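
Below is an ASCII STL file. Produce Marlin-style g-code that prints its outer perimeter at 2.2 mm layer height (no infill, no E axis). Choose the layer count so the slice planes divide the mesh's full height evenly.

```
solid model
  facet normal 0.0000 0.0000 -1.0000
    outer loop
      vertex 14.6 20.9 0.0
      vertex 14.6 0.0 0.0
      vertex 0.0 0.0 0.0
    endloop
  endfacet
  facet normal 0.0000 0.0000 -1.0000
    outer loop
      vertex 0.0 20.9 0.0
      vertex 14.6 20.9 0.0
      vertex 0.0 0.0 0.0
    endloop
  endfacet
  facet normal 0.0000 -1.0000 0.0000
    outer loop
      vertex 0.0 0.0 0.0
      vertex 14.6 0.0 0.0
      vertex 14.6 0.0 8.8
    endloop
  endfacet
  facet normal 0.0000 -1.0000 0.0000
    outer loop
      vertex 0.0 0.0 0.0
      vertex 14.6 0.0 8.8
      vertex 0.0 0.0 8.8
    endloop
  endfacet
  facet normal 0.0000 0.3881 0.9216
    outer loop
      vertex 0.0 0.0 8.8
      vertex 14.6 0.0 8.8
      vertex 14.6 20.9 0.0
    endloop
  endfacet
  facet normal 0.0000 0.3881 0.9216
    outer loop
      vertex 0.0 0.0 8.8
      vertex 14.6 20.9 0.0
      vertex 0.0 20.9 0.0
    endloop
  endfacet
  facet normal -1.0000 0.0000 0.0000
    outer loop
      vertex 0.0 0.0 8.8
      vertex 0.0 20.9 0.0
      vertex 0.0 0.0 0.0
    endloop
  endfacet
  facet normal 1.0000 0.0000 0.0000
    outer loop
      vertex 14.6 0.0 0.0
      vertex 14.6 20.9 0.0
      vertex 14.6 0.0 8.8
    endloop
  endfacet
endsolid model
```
; perimeter-only toolpath
G21 ; units = mm
G90 ; absolute positioning
G28 ; home
; layer 1
G0 Z2.2
G0 X0.0 Y0.0
G1 X14.6 Y0.0
G1 X14.6 Y15.7
G1 X0.0 Y15.7
G1 X0.0 Y0.0
; layer 2
G0 Z4.4
G0 X0.0 Y0.0
G1 X14.6 Y0.0
G1 X14.6 Y10.4
G1 X0.0 Y10.4
G1 X0.0 Y0.0
; layer 3
G0 Z6.6
G0 X0.0 Y0.0
G1 X14.6 Y0.0
G1 X14.6 Y5.2
G1 X0.0 Y5.2
G1 X0.0 Y0.0
M2 ; end

The solid is a wedge (ramp): 14.6 × 20.9 mm base, rising to 8.8 mm along the y=0 edge and sloping linearly to z=0 at y=20.9. Slicing at Δz = 2.2 mm — 4 equal slices spanning the solid's height, so layer i sits at z = i·h/4 — gives 3 non-empty perimeters. Each is a 4-segment closed polygon; G0 lifts to the layer z and rapids to the start vertex, then G1 traces the edges. The cross-section shrinks linearly with z (the slice at the apex is degenerate and omitted).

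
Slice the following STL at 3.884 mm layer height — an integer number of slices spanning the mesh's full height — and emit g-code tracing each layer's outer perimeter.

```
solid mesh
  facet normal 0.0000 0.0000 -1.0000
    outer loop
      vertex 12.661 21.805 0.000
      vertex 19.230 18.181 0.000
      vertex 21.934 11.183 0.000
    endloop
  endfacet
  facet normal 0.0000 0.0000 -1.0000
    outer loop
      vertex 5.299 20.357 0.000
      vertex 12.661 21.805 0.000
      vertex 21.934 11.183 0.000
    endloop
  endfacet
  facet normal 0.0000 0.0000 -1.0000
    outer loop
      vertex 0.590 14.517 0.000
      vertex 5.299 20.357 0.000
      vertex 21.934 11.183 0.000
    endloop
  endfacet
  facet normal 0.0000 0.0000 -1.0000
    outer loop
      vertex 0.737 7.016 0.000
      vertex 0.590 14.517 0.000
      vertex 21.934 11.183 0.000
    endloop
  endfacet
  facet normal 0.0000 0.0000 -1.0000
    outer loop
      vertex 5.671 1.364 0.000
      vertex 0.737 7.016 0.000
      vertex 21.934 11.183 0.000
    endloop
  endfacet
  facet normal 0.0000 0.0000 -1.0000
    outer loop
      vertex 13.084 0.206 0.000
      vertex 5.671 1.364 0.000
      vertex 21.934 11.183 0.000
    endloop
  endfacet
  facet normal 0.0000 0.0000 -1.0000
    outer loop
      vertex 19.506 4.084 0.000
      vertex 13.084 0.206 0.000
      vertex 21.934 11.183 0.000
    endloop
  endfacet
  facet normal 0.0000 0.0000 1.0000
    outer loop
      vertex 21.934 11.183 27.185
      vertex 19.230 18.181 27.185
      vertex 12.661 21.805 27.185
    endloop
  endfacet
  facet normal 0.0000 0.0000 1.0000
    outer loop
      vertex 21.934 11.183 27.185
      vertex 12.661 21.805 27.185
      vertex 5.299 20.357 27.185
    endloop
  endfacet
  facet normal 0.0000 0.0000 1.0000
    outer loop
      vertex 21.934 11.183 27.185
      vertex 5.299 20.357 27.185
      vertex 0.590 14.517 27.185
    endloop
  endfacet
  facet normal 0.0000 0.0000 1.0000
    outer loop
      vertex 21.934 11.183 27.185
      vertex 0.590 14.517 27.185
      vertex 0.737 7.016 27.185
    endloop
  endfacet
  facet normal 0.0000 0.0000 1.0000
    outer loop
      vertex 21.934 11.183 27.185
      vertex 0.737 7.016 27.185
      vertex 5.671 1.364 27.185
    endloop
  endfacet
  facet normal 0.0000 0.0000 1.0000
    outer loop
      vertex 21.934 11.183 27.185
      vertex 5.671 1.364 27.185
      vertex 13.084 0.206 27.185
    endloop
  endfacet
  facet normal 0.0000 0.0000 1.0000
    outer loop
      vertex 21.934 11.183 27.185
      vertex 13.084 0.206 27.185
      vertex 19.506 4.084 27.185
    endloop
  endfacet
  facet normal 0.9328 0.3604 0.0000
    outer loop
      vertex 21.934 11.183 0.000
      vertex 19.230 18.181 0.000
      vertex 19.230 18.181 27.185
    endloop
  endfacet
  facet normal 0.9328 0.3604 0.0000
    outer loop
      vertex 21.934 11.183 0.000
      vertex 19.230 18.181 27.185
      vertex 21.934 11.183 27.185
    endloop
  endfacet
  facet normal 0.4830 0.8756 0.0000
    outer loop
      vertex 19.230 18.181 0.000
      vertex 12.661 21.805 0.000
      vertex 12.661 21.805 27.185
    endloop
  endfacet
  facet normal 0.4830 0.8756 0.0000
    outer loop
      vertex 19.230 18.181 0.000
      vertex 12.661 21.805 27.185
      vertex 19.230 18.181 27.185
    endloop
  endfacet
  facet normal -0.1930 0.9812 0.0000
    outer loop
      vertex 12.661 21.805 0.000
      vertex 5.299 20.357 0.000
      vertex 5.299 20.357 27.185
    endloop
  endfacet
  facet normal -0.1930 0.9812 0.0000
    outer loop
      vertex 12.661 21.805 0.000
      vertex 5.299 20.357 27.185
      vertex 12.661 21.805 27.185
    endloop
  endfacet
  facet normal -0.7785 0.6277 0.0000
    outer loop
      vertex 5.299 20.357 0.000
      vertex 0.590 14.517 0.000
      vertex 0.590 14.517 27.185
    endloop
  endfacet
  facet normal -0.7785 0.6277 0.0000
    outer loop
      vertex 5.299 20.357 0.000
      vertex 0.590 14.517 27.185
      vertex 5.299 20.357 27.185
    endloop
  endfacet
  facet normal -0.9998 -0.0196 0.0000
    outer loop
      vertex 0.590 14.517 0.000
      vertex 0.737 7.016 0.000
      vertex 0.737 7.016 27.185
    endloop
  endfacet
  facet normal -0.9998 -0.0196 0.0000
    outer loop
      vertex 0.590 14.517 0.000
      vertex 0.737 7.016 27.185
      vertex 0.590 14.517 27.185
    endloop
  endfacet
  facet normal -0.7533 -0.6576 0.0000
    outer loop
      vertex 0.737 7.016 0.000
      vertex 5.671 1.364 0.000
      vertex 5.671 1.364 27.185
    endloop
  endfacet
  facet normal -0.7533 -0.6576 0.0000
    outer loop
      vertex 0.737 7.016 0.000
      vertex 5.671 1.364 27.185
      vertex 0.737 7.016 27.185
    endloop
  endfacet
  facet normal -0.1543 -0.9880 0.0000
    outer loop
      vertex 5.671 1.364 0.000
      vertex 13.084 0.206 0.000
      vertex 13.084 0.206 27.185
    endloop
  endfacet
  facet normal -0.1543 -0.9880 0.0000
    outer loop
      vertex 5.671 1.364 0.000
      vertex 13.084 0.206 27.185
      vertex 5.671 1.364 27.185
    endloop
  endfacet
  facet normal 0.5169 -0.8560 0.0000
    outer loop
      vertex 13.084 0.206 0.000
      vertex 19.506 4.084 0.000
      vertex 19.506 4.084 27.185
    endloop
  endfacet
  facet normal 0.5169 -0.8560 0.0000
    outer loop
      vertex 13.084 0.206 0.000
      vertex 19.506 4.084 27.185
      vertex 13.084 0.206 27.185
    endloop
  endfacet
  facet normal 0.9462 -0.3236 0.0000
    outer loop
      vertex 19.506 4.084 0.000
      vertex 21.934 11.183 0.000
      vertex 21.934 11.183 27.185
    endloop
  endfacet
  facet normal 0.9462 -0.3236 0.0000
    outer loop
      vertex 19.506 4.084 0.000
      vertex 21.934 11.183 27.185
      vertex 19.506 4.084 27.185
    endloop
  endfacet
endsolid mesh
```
; perimeter-only toolpath
G21 ; units = mm
G90 ; absolute positioning
G28 ; home
; layer 1
G0 Z3.884
G0 X21.934 Y11.183
G1 X19.230 Y18.181
G1 X12.661 Y21.805
G1 X5.299 Y20.357
G1 X0.590 Y14.517
G1 X0.737 Y7.016
G1 X5.671 Y1.364
G1 X13.084 Y0.206
G1 X19.506 Y4.084
G1 X21.934 Y11.183
; layer 2
G0 Z7.767
G0 X21.934 Y11.183
G1 X19.230 Y18.181
G1 X12.661 Y21.805
G1 X5.299 Y20.357
G1 X0.590 Y14.517
G1 X0.737 Y7.016
G1 X5.671 Y1.364
G1 X13.084 Y0.206
G1 X19.506 Y4.084
G1 X21.934 Y11.183
; layer 3
G0 Z11.651
G0 X21.934 Y11.183
G1 X19.230 Y18.181
G1 X12.661 Y21.805
G1 X5.299 Y20.357
G1 X0.590 Y14.517
G1 X0.737 Y7.016
G1 X5.671 Y1.364
G1 X13.084 Y0.206
G1 X19.506 Y4.084
G1 X21.934 Y11.183
; layer 4
G0 Z15.534
G0 X21.934 Y11.183
G1 X19.230 Y18.181
G1 X12.661 Y21.805
G1 X5.299 Y20.357
G1 X0.590 Y14.517
G1 X0.737 Y7.016
G1 X5.671 Y1.364
G1 X13.084 Y0.206
G1 X19.506 Y4.084
G1 X21.934 Y11.183
; layer 5
G0 Z19.418
G0 X21.934 Y11.183
G1 X19.230 Y18.181
G1 X12.661 Y21.805
G1 X5.299 Y20.357
G1 X0.590 Y14.517
G1 X0.737 Y7.016
G1 X5.671 Y1.364
G1 X13.084 Y0.206
G1 X19.506 Y4.084
G1 X21.934 Y11.183
; layer 6
G0 Z23.301
G0 X21.934 Y11.183
G1 X19.230 Y18.181
G1 X12.661 Y21.805
G1 X5.299 Y20.357
G1 X0.590 Y14.517
G1 X0.737 Y7.016
G1 X5.671 Y1.364
G1 X13.084 Y0.206
G1 X19.506 Y4.084
G1 X21.934 Y11.183
; layer 7
G0 Z27.185
G0 X21.934 Y11.183
G1 X19.230 Y18.181
G1 X12.661 Y21.805
G1 X5.299 Y20.357
G1 X0.590 Y14.517
G1 X0.737 Y7.016
G1 X5.671 Y1.364
G1 X13.084 Y0.206
G1 X19.506 Y4.084
G1 X21.934 Y11.183
M2 ; end

The solid is a regular 9-sided prism (a cylinder approximated with 9 flat sides), circumscribed radius ≈ 11 mm, height ≈ 27.2 mm. Slicing at Δz = 3.884 mm — 7 equal slices spanning the solid's height, so layer i sits at z = i·h/7 — gives 7 non-empty perimeters. Each is a 9-segment closed polygon; G0 lifts to the layer z and rapids to the start vertex, then G1 traces the edges.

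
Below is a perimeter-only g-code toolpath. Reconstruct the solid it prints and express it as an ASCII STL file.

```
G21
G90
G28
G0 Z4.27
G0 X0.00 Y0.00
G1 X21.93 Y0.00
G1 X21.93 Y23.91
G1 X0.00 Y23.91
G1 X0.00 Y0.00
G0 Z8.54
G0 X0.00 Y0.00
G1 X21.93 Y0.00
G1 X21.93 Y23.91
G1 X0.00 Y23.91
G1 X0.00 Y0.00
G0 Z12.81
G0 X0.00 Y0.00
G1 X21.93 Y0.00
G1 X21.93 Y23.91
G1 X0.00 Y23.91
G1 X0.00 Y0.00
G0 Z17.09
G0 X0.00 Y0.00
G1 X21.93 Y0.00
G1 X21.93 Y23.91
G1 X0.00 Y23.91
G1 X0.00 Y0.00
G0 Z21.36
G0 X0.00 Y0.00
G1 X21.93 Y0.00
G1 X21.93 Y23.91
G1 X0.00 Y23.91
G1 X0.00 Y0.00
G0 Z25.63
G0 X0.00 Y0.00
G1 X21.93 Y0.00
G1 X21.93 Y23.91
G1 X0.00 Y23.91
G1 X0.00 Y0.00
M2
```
solid part
  facet normal 0.0000 0.0000 -1.0000
    outer loop
      vertex 21.93 23.91 0.00
      vertex 21.93 0.00 0.00
      vertex 0.00 0.00 0.00
    endloop
  endfacet
  facet normal 0.0000 0.0000 -1.0000
    outer loop
      vertex 0.00 23.91 0.00
      vertex 21.93 23.91 0.00
      vertex 0.00 0.00 0.00
    endloop
  endfacet
  facet normal 0.0000 0.0000 1.0000
    outer loop
      vertex 0.00 0.00 25.63
      vertex 21.93 0.00 25.63
      vertex 21.93 23.91 25.63
    endloop
  endfacet
  facet normal 0.0000 0.0000 1.0000
    outer loop
      vertex 0.00 0.00 25.63
      vertex 21.93 23.91 25.63
      vertex 0.00 23.91 25.63
    endloop
  endfacet
  facet normal 0.0000 -1.0000 0.0000
    outer loop
      vertex 0.00 0.00 0.00
      vertex 21.93 0.00 0.00
      vertex 21.93 0.00 25.63
    endloop
  endfacet
  facet normal 0.0000 -1.0000 0.0000
    outer loop
      vertex 0.00 0.00 0.00
      vertex 21.93 0.00 25.63
      vertex 0.00 0.00 25.63
    endloop
  endfacet
  facet normal 0.0000 1.0000 0.0000
    outer loop
      vertex 21.93 23.91 25.63
      vertex 21.93 23.91 0.00
      vertex 0.00 23.91 0.00
    endloop
  endfacet
  facet normal 0.0000 1.0000 0.0000
    outer loop
      vertex 0.00 23.91 25.63
      vertex 21.93 23.91 25.63
      vertex 0.00 23.91 0.00
    endloop
  endfacet
  facet normal -1.0000 0.0000 0.0000
    outer loop
      vertex 0.00 23.91 25.63
      vertex 0.00 23.91 0.00
      vertex 0.00 0.00 0.00
    endloop
  endfacet
  facet normal -1.0000 0.0000 0.0000
    outer loop
      vertex 0.00 0.00 25.63
      vertex 0.00 23.91 25.63
      vertex 0.00 0.00 0.00
    endloop
  endfacet
  facet normal 1.0000 0.0000 0.0000
    outer loop
      vertex 21.93 0.00 0.00
      vertex 21.93 23.91 0.00
      vertex 21.93 23.91 25.63
    endloop
  endfacet
  facet normal 1.0000 0.0000 0.0000
    outer loop
      vertex 21.93 0.00 0.00
      vertex 21.93 23.91 25.63
      vertex 21.93 0.00 25.63
    endloop
  endfacet
endsolid part

The G0 Z moves step by Δz≈4.27 mm. Every layer's G1 loop is the same polygon, so the solid is a straight extrusion of it from z=0 to z≈25.6. Closing with flat bottom and top caps and triangulating gives 12 facets — a rectangular box, roughly 21.9 × 23.9 mm footprint and 25.6 mm tall.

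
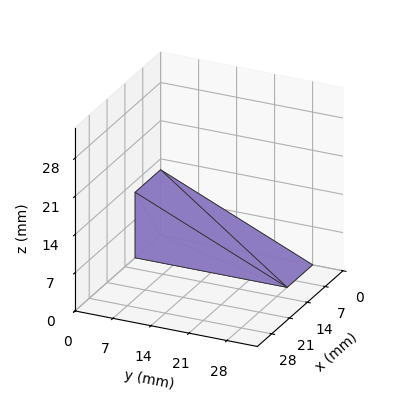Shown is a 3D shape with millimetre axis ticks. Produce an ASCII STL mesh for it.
Reading the render: the shape is a wedge (ramp): 10 × 28 mm base, rising to 12 mm along the y=0 edge and sloping linearly to z=0 at y=28 (dimensions read to the nearest mm from the axis ticks). For the STL, each face is triangulated and given an outward normal.

solid part
  facet normal 0.0000 0.0000 -1.0000
    outer loop
      vertex 10.000 28.000 0.000
      vertex 10.000 0.000 0.000
      vertex 0.000 0.000 0.000
    endloop
  endfacet
  facet normal 0.0000 0.0000 -1.0000
    outer loop
      vertex 0.000 28.000 0.000
      vertex 10.000 28.000 0.000
      vertex 0.000 0.000 0.000
    endloop
  endfacet
  facet normal 0.0000 -1.0000 0.0000
    outer loop
      vertex 0.000 0.000 0.000
      vertex 10.000 0.000 0.000
      vertex 10.000 0.000 12.000
    endloop
  endfacet
  facet normal 0.0000 -1.0000 0.0000
    outer loop
      vertex 0.000 0.000 0.000
      vertex 10.000 0.000 12.000
      vertex 0.000 0.000 12.000
    endloop
  endfacet
  facet normal 0.0000 0.3939 0.9191
    outer loop
      vertex 0.000 0.000 12.000
      vertex 10.000 0.000 12.000
      vertex 10.000 28.000 0.000
    endloop
  endfacet
  facet normal 0.0000 0.3939 0.9191
    outer loop
      vertex 0.000 0.000 12.000
      vertex 10.000 28.000 0.000
      vertex 0.000 28.000 0.000
    endloop
  endfacet
  facet normal -1.0000 0.0000 0.0000
    outer loop
      vertex 0.000 0.000 12.000
      vertex 0.000 28.000 0.000
      vertex 0.000 0.000 0.000
    endloop
  endfacet
  facet normal 1.0000 0.0000 0.0000
    outer loop
      vertex 10.000 0.000 0.000
      vertex 10.000 28.000 0.000
      vertex 10.000 0.000 12.000
    endloop
  endfacet
endsolid part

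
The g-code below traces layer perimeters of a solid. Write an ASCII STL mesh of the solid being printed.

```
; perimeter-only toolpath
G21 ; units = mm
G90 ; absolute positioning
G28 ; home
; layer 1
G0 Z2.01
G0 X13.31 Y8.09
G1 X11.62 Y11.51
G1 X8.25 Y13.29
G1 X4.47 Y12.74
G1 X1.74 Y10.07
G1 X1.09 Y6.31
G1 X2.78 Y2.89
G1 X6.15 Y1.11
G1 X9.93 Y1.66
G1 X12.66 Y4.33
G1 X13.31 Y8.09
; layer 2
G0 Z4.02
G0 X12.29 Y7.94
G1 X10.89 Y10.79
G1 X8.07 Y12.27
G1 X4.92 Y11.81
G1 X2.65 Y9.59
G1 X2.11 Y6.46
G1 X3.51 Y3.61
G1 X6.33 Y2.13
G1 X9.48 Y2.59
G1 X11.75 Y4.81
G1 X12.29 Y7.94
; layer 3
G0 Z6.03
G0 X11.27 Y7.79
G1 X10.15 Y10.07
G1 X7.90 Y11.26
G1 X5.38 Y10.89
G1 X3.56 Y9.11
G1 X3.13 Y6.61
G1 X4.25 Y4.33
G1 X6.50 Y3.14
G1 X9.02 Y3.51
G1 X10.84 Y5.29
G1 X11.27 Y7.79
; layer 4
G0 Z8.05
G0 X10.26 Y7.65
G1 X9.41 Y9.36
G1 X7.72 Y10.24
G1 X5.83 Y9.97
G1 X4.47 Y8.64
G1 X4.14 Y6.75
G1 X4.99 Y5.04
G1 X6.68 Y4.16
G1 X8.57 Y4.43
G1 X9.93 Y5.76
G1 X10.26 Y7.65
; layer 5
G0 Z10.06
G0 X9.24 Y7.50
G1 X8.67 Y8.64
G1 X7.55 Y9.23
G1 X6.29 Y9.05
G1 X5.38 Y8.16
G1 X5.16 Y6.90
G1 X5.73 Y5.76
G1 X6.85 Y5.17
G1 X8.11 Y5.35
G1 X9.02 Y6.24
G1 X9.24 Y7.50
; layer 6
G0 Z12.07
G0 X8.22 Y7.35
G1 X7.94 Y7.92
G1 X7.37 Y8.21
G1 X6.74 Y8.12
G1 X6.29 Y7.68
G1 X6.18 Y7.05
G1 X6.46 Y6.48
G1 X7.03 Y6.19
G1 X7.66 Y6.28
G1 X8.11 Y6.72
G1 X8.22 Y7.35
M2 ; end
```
solid part
  facet normal 0.0000 0.0000 -1.0000
    outer loop
      vertex 8.42 14.30 0.00
      vertex 12.36 12.23 0.00
      vertex 14.33 8.24 0.00
    endloop
  endfacet
  facet normal 0.0000 0.0000 -1.0000
    outer loop
      vertex 4.01 13.66 0.00
      vertex 8.42 14.30 0.00
      vertex 14.33 8.24 0.00
    endloop
  endfacet
  facet normal 0.0000 0.0000 -1.0000
    outer loop
      vertex 0.83 10.55 0.00
      vertex 4.01 13.66 0.00
      vertex 14.33 8.24 0.00
    endloop
  endfacet
  facet normal 0.0000 0.0000 -1.0000
    outer loop
      vertex 0.07 6.16 0.00
      vertex 0.83 10.55 0.00
      vertex 14.33 8.24 0.00
    endloop
  endfacet
  facet normal 0.0000 0.0000 -1.0000
    outer loop
      vertex 2.04 2.17 0.00
      vertex 0.07 6.16 0.00
      vertex 14.33 8.24 0.00
    endloop
  endfacet
  facet normal 0.0000 0.0000 -1.0000
    outer loop
      vertex 5.98 0.10 0.00
      vertex 2.04 2.17 0.00
      vertex 14.33 8.24 0.00
    endloop
  endfacet
  facet normal 0.0000 0.0000 -1.0000
    outer loop
      vertex 10.39 0.74 0.00
      vertex 5.98 0.10 0.00
      vertex 14.33 8.24 0.00
    endloop
  endfacet
  facet normal 0.0000 0.0000 -1.0000
    outer loop
      vertex 13.57 3.85 0.00
      vertex 10.39 0.74 0.00
      vertex 14.33 8.24 0.00
    endloop
  endfacet
  facet normal 0.8062 0.3981 0.4377
    outer loop
      vertex 14.33 8.24 0.00
      vertex 12.36 12.23 0.00
      vertex 7.20 7.20 14.08
    endloop
  endfacet
  facet normal 0.4182 0.7960 0.4376
    outer loop
      vertex 12.36 12.23 0.00
      vertex 8.42 14.30 0.00
      vertex 7.20 7.20 14.08
    endloop
  endfacet
  facet normal -0.1291 0.8899 0.4375
    outer loop
      vertex 8.42 14.30 0.00
      vertex 4.01 13.66 0.00
      vertex 7.20 7.20 14.08
    endloop
  endfacet
  facet normal -0.6288 0.6429 0.4374
    outer loop
      vertex 4.01 13.66 0.00
      vertex 0.83 10.55 0.00
      vertex 7.20 7.20 14.08
    endloop
  endfacet
  facet normal -0.8861 0.1534 0.4374
    outer loop
      vertex 0.83 10.55 0.00
      vertex 0.07 6.16 0.00
      vertex 7.20 7.20 14.08
    endloop
  endfacet
  facet normal -0.8062 -0.3981 0.4377
    outer loop
      vertex 0.07 6.16 0.00
      vertex 2.04 2.17 0.00
      vertex 7.20 7.20 14.08
    endloop
  endfacet
  facet normal -0.4182 -0.7960 0.4376
    outer loop
      vertex 2.04 2.17 0.00
      vertex 5.98 0.10 0.00
      vertex 7.20 7.20 14.08
    endloop
  endfacet
  facet normal 0.1291 -0.8899 0.4375
    outer loop
      vertex 5.98 0.10 0.00
      vertex 10.39 0.74 0.00
      vertex 7.20 7.20 14.08
    endloop
  endfacet
  facet normal 0.6288 -0.6429 0.4374
    outer loop
      vertex 10.39 0.74 0.00
      vertex 13.57 3.85 0.00
      vertex 7.20 7.20 14.08
    endloop
  endfacet
  facet normal 0.8861 -0.1534 0.4374
    outer loop
      vertex 13.57 3.85 0.00
      vertex 14.33 8.24 0.00
      vertex 7.20 7.20 14.08
    endloop
  endfacet
endsolid part

The G0 Z moves step by Δz≈2.01 mm. The G1 loops shrink linearly with z, so the solid tapers from its base footprint up to z≈14.1. Closing with a flat bottom cap and the tapered top and triangulating gives 18 facets — a regular 10-sided pyramid, base circumscribed radius ≈ 7.2 mm, apex at z ≈ 14.1 mm.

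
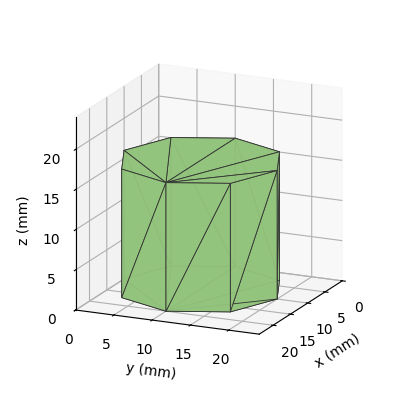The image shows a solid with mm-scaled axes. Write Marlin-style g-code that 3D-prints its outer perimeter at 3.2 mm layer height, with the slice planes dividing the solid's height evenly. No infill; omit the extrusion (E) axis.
Reading the render: the shape is a regular 8-sided prism (a cylinder approximated with 8 flat sides), circumscribed radius ≈ 10 mm, height ≈ 16 mm (dimensions read to the nearest mm from the axis ticks). For the g-code, the solid's height is divided into equal slices at the stated Δz and each level perimeter traced with G1 moves after a G0 lift.

; perimeter-only toolpath
G21 ; units = mm
G90 ; absolute positioning
G28 ; home
; layer 1
G0 Z3.2
G0 X20.0 Y10.0
G1 X17.1 Y17.1
G1 X10.0 Y20.0
G1 X2.9 Y17.1
G1 X0.0 Y10.0
G1 X2.9 Y2.9
G1 X10.0 Y0.0
G1 X17.1 Y2.9
G1 X20.0 Y10.0
; layer 2
G0 Z6.4
G0 X20.0 Y10.0
G1 X17.1 Y17.1
G1 X10.0 Y20.0
G1 X2.9 Y17.1
G1 X0.0 Y10.0
G1 X2.9 Y2.9
G1 X10.0 Y0.0
G1 X17.1 Y2.9
G1 X20.0 Y10.0
; layer 3
G0 Z9.6
G0 X20.0 Y10.0
G1 X17.1 Y17.1
G1 X10.0 Y20.0
G1 X2.9 Y17.1
G1 X0.0 Y10.0
G1 X2.9 Y2.9
G1 X10.0 Y0.0
G1 X17.1 Y2.9
G1 X20.0 Y10.0
; layer 4
G0 Z12.8
G0 X20.0 Y10.0
G1 X17.1 Y17.1
G1 X10.0 Y20.0
G1 X2.9 Y17.1
G1 X0.0 Y10.0
G1 X2.9 Y2.9
G1 X10.0 Y0.0
G1 X17.1 Y2.9
G1 X20.0 Y10.0
; layer 5
G0 Z16.0
G0 X20.0 Y10.0
G1 X17.1 Y17.1
G1 X10.0 Y20.0
G1 X2.9 Y17.1
G1 X0.0 Y10.0
G1 X2.9 Y2.9
G1 X10.0 Y0.0
G1 X17.1 Y2.9
G1 X20.0 Y10.0
M2 ; end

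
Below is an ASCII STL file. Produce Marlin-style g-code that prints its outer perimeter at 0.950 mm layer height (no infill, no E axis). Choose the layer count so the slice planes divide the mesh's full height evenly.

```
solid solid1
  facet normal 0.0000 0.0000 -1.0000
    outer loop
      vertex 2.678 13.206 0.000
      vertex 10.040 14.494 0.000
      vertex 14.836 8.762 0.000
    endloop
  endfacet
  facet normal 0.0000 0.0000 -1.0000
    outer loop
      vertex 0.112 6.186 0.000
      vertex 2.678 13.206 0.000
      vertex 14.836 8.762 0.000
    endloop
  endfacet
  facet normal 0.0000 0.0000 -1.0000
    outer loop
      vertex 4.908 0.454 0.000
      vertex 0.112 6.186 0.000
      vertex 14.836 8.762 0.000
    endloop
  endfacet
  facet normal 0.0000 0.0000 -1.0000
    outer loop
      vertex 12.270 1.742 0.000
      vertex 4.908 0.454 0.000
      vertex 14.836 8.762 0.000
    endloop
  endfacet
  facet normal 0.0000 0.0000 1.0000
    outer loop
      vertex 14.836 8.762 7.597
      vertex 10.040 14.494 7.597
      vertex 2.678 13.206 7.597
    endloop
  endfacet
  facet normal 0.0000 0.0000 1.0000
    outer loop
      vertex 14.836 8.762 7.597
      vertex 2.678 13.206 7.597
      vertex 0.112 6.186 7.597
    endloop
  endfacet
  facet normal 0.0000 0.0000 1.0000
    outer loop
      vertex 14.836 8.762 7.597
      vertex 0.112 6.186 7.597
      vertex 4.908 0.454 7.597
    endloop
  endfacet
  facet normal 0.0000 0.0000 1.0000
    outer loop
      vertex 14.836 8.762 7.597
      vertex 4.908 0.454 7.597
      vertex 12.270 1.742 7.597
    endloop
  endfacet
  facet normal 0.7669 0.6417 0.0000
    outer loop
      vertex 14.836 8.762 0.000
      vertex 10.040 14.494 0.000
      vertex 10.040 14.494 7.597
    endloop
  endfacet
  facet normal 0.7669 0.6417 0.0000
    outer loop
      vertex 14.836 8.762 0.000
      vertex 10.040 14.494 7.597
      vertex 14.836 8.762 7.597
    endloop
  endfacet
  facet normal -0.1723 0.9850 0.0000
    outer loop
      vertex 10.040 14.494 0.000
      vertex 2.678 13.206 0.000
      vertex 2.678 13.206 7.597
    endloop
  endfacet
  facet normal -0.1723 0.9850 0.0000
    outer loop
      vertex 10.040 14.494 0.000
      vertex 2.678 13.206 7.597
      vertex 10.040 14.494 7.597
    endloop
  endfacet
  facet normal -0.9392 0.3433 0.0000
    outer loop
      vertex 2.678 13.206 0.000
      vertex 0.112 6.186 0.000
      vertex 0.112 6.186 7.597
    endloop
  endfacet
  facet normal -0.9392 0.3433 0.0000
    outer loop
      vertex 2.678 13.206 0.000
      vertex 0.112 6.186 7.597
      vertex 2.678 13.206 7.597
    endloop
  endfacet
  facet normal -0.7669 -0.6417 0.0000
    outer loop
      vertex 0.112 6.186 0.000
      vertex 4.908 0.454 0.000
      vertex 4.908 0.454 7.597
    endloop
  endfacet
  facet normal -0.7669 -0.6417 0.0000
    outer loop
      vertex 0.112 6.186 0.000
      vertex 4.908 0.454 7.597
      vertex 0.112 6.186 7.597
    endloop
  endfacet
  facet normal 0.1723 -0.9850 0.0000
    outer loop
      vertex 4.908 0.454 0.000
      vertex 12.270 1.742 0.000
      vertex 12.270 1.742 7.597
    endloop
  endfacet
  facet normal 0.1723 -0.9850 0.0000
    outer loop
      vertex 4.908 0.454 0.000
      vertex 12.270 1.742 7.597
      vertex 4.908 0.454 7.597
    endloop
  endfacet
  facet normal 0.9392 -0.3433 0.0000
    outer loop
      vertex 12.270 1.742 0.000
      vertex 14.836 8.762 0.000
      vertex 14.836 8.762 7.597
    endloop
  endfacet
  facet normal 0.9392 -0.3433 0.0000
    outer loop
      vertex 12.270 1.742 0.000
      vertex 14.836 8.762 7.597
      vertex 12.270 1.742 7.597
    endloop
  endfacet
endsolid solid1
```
; perimeter-only toolpath
G21 ; units = mm
G90 ; absolute positioning
G28 ; home
; layer 1
G0 Z0.950
G0 X14.836 Y8.762
G1 X10.040 Y14.494
G1 X2.678 Y13.206
G1 X0.112 Y6.186
G1 X4.908 Y0.454
G1 X12.270 Y1.742
G1 X14.836 Y8.762
; layer 2
G0 Z1.899
G0 X14.836 Y8.762
G1 X10.040 Y14.494
G1 X2.678 Y13.206
G1 X0.112 Y6.186
G1 X4.908 Y0.454
G1 X12.270 Y1.742
G1 X14.836 Y8.762
; layer 3
G0 Z2.849
G0 X14.836 Y8.762
G1 X10.040 Y14.494
G1 X2.678 Y13.206
G1 X0.112 Y6.186
G1 X4.908 Y0.454
G1 X12.270 Y1.742
G1 X14.836 Y8.762
; layer 4
G0 Z3.799
G0 X14.836 Y8.762
G1 X10.040 Y14.494
G1 X2.678 Y13.206
G1 X0.112 Y6.186
G1 X4.908 Y0.454
G1 X12.270 Y1.742
G1 X14.836 Y8.762
; layer 5
G0 Z4.748
G0 X14.836 Y8.762
G1 X10.040 Y14.494
G1 X2.678 Y13.206
G1 X0.112 Y6.186
G1 X4.908 Y0.454
G1 X12.270 Y1.742
G1 X14.836 Y8.762
; layer 6
G0 Z5.698
G0 X14.836 Y8.762
G1 X10.040 Y14.494
G1 X2.678 Y13.206
G1 X0.112 Y6.186
G1 X4.908 Y0.454
G1 X12.270 Y1.742
G1 X14.836 Y8.762
; layer 7
G0 Z6.647
G0 X14.836 Y8.762
G1 X10.040 Y14.494
G1 X2.678 Y13.206
G1 X0.112 Y6.186
G1 X4.908 Y0.454
G1 X12.270 Y1.742
G1 X14.836 Y8.762
; layer 8
G0 Z7.597
G0 X14.836 Y8.762
G1 X10.040 Y14.494
G1 X2.678 Y13.206
G1 X0.112 Y6.186
G1 X4.908 Y0.454
G1 X12.270 Y1.742
G1 X14.836 Y8.762
M2 ; end

The solid is a regular 6-sided prism (a cylinder approximated with 6 flat sides), circumscribed radius ≈ 7.47 mm, height ≈ 7.6 mm. Slicing at Δz = 0.950 mm — 8 equal slices spanning the solid's height, so layer i sits at z = i·h/8 — gives 8 non-empty perimeters. Each is a 6-segment closed polygon; G0 lifts to the layer z and rapids to the start vertex, then G1 traces the edges.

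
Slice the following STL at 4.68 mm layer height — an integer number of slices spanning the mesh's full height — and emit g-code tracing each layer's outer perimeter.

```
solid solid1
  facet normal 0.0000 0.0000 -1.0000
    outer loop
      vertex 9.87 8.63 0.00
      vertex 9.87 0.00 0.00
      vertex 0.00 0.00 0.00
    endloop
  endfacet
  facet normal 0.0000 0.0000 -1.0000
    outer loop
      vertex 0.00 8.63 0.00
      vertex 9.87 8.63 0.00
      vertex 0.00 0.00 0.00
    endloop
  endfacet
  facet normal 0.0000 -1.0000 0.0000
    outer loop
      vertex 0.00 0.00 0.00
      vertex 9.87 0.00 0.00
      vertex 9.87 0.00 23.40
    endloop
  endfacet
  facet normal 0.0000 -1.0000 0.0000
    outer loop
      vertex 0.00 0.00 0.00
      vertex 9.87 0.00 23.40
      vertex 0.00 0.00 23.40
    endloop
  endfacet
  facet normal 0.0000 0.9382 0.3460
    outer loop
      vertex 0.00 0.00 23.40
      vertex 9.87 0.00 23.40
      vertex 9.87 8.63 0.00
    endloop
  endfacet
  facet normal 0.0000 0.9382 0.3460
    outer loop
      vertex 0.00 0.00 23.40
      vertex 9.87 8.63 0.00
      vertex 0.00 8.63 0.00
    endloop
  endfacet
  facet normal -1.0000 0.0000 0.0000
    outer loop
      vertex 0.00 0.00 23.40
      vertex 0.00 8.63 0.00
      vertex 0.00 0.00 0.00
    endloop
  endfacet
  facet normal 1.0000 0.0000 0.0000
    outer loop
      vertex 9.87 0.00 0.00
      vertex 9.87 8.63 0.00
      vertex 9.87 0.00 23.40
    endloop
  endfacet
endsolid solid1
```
; perimeter-only toolpath
G21 ; units = mm
G90 ; absolute positioning
G28 ; home
; layer 1
G0 Z4.68
G0 X0.00 Y0.00
G1 X9.87 Y0.00
G1 X9.87 Y6.90
G1 X0.00 Y6.90
G1 X0.00 Y0.00
; layer 2
G0 Z9.36
G0 X0.00 Y0.00
G1 X9.87 Y0.00
G1 X9.87 Y5.18
G1 X0.00 Y5.18
G1 X0.00 Y0.00
; layer 3
G0 Z14.04
G0 X0.00 Y0.00
G1 X9.87 Y0.00
G1 X9.87 Y3.45
G1 X0.00 Y3.45
G1 X0.00 Y0.00
; layer 4
G0 Z18.72
G0 X0.00 Y0.00
G1 X9.87 Y0.00
G1 X9.87 Y1.73
G1 X0.00 Y1.73
G1 X0.00 Y0.00
M2 ; end

The solid is a wedge (ramp): 9.87 × 8.63 mm base, rising to 23.4 mm along the y=0 edge and sloping linearly to z=0 at y=8.63. Slicing at Δz = 4.68 mm — 5 equal slices spanning the solid's height, so layer i sits at z = i·h/5 — gives 4 non-empty perimeters. Each is a 4-segment closed polygon; G0 lifts to the layer z and rapids to the start vertex, then G1 traces the edges. The cross-section shrinks linearly with z (the slice at the apex is degenerate and omitted).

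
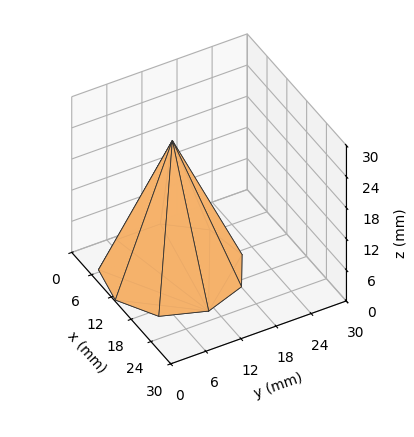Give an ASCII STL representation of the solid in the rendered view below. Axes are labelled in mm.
Reading the render: the shape is a regular 9-sided pyramid, base circumscribed radius ≈ 11 mm, apex at z ≈ 25 mm (dimensions read to the nearest mm from the axis ticks). For the STL, each face is triangulated and given an outward normal.

solid part
  facet normal 0.0000 0.0000 -1.0000
    outer loop
      vertex 12.910 21.833 0.000
      vertex 19.426 18.071 0.000
      vertex 22.000 11.000 0.000
    endloop
  endfacet
  facet normal 0.0000 0.0000 -1.0000
    outer loop
      vertex 5.500 20.526 0.000
      vertex 12.910 21.833 0.000
      vertex 22.000 11.000 0.000
    endloop
  endfacet
  facet normal 0.0000 0.0000 -1.0000
    outer loop
      vertex 0.663 14.762 0.000
      vertex 5.500 20.526 0.000
      vertex 22.000 11.000 0.000
    endloop
  endfacet
  facet normal 0.0000 0.0000 -1.0000
    outer loop
      vertex 0.663 7.238 0.000
      vertex 0.663 14.762 0.000
      vertex 22.000 11.000 0.000
    endloop
  endfacet
  facet normal 0.0000 0.0000 -1.0000
    outer loop
      vertex 5.500 1.474 0.000
      vertex 0.663 7.238 0.000
      vertex 22.000 11.000 0.000
    endloop
  endfacet
  facet normal 0.0000 0.0000 -1.0000
    outer loop
      vertex 12.910 0.167 0.000
      vertex 5.500 1.474 0.000
      vertex 22.000 11.000 0.000
    endloop
  endfacet
  facet normal 0.0000 0.0000 -1.0000
    outer loop
      vertex 19.426 3.929 0.000
      vertex 12.910 0.167 0.000
      vertex 22.000 11.000 0.000
    endloop
  endfacet
  facet normal 0.8684 0.3161 0.3821
    outer loop
      vertex 22.000 11.000 0.000
      vertex 19.426 18.071 0.000
      vertex 11.000 11.000 25.000
    endloop
  endfacet
  facet normal 0.4621 0.8003 0.3821
    outer loop
      vertex 19.426 18.071 0.000
      vertex 12.910 21.833 0.000
      vertex 11.000 11.000 25.000
    endloop
  endfacet
  facet normal -0.1605 0.9101 0.3821
    outer loop
      vertex 12.910 21.833 0.000
      vertex 5.500 20.526 0.000
      vertex 11.000 11.000 25.000
    endloop
  endfacet
  facet normal -0.7079 0.5940 0.3821
    outer loop
      vertex 5.500 20.526 0.000
      vertex 0.663 14.762 0.000
      vertex 11.000 11.000 25.000
    endloop
  endfacet
  facet normal -0.9241 0.0000 0.3821
    outer loop
      vertex 0.663 14.762 0.000
      vertex 0.663 7.238 0.000
      vertex 11.000 11.000 25.000
    endloop
  endfacet
  facet normal -0.7079 -0.5940 0.3821
    outer loop
      vertex 0.663 7.238 0.000
      vertex 5.500 1.474 0.000
      vertex 11.000 11.000 25.000
    endloop
  endfacet
  facet normal -0.1605 -0.9101 0.3821
    outer loop
      vertex 5.500 1.474 0.000
      vertex 12.910 0.167 0.000
      vertex 11.000 11.000 25.000
    endloop
  endfacet
  facet normal 0.4621 -0.8003 0.3821
    outer loop
      vertex 12.910 0.167 0.000
      vertex 19.426 3.929 0.000
      vertex 11.000 11.000 25.000
    endloop
  endfacet
  facet normal 0.8684 -0.3161 0.3821
    outer loop
      vertex 19.426 3.929 0.000
      vertex 22.000 11.000 0.000
      vertex 11.000 11.000 25.000
    endloop
  endfacet
endsolid part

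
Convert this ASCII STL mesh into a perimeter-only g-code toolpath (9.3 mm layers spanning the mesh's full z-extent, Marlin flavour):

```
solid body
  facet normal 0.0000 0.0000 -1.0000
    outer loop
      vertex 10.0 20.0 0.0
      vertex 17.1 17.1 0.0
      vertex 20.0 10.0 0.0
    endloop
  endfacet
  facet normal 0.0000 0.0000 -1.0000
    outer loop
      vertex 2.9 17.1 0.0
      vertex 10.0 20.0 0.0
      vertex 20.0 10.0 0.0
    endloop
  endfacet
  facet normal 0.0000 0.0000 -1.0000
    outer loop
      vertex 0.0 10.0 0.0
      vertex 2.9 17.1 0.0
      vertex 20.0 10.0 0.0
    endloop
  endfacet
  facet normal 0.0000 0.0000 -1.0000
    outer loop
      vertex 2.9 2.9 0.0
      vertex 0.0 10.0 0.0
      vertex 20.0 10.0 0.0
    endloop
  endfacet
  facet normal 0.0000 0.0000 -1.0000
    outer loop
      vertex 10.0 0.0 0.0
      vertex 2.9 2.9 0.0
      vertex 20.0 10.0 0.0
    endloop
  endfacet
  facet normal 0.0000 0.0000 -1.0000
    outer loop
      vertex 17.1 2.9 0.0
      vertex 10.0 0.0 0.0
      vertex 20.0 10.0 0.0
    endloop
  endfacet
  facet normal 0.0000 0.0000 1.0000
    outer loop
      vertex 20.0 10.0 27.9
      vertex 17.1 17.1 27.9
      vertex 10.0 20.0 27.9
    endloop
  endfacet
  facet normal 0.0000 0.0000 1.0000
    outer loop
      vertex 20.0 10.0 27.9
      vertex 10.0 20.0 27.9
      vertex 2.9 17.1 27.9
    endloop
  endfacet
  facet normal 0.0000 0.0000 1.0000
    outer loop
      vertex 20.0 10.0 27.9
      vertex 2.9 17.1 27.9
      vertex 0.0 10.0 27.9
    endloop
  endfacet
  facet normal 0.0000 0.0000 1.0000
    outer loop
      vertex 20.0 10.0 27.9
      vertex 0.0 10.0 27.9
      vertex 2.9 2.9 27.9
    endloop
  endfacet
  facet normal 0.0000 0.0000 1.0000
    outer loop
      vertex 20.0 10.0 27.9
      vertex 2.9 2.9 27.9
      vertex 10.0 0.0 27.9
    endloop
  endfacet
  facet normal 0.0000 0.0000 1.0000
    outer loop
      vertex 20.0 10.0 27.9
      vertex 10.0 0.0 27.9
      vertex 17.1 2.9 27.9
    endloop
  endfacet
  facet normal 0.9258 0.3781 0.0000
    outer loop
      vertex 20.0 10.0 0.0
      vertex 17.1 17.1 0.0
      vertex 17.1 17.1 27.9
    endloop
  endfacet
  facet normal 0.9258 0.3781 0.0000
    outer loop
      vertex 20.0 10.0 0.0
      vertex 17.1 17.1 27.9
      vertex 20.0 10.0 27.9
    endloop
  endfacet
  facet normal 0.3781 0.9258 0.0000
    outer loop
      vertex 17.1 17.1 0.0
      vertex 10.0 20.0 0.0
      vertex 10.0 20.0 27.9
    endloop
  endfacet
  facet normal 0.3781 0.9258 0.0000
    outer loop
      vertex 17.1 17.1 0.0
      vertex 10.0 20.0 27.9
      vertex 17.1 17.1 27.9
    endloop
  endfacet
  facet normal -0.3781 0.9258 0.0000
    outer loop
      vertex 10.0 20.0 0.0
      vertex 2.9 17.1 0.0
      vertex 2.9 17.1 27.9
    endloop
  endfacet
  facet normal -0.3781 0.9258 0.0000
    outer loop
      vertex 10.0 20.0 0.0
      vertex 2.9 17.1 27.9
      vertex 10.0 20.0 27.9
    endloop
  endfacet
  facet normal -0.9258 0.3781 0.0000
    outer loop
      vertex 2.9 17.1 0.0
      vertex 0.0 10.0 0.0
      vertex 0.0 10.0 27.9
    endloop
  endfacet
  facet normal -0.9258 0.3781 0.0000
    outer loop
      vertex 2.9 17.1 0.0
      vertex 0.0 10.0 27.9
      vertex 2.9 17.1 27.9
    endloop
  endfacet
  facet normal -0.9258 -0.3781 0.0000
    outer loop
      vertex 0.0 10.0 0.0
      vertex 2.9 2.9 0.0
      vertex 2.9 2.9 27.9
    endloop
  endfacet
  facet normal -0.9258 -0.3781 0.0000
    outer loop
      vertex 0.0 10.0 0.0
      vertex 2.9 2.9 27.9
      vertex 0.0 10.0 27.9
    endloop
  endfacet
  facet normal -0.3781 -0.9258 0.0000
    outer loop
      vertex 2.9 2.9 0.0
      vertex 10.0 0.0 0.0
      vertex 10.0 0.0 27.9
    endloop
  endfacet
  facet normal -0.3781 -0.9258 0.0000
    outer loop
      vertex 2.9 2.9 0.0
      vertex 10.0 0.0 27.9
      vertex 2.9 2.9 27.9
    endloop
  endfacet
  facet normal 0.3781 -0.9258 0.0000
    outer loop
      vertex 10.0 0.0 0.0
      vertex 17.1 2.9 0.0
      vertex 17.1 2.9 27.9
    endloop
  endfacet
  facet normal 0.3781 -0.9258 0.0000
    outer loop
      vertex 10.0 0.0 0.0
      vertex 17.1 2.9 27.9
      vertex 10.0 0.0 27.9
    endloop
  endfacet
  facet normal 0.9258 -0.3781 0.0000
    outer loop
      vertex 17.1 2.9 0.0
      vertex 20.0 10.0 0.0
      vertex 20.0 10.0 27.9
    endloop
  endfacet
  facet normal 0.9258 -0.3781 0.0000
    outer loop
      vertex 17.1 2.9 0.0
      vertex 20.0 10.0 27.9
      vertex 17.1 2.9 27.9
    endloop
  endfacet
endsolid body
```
; perimeter-only toolpath
G21 ; units = mm
G90 ; absolute positioning
G28 ; home
; layer 1
G0 Z9.3
G0 X20.0 Y10.0
G1 X17.1 Y17.1
G1 X10.0 Y20.0
G1 X2.9 Y17.1
G1 X0.0 Y10.0
G1 X2.9 Y2.9
G1 X10.0 Y0.0
G1 X17.1 Y2.9
G1 X20.0 Y10.0
; layer 2
G0 Z18.6
G0 X20.0 Y10.0
G1 X17.1 Y17.1
G1 X10.0 Y20.0
G1 X2.9 Y17.1
G1 X0.0 Y10.0
G1 X2.9 Y2.9
G1 X10.0 Y0.0
G1 X17.1 Y2.9
G1 X20.0 Y10.0
; layer 3
G0 Z27.9
G0 X20.0 Y10.0
G1 X17.1 Y17.1
G1 X10.0 Y20.0
G1 X2.9 Y17.1
G1 X0.0 Y10.0
G1 X2.9 Y2.9
G1 X10.0 Y0.0
G1 X17.1 Y2.9
G1 X20.0 Y10.0
M2 ; end

The solid is a regular 8-sided prism (a cylinder approximated with 8 flat sides), circumscribed radius ≈ 10 mm, height ≈ 27.9 mm. Slicing at Δz = 9.3 mm — 3 equal slices spanning the solid's height, so layer i sits at z = i·h/3 — gives 3 non-empty perimeters. Each is a 8-segment closed polygon; G0 lifts to the layer z and rapids to the start vertex, then G1 traces the edges.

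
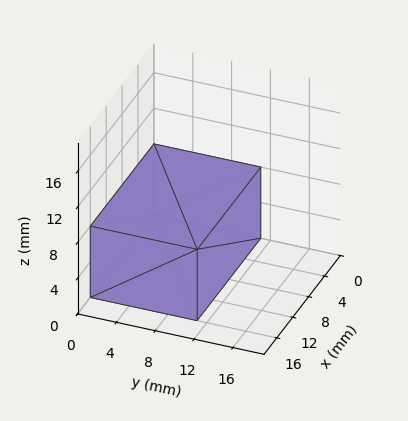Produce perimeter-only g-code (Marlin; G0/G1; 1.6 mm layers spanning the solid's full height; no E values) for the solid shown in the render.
Reading the render: the shape is a rectangular box, roughly 16 × 11 mm footprint and 8 mm tall (dimensions read to the nearest mm from the axis ticks). For the g-code, the solid's height is divided into equal slices at the stated Δz and each level perimeter traced with G1 moves after a G0 lift.

; perimeter-only toolpath
G21 ; units = mm
G90 ; absolute positioning
G28 ; home
; layer 1
G0 Z1.6
G0 X0.0 Y0.0
G1 X16.0 Y0.0
G1 X16.0 Y11.0
G1 X0.0 Y11.0
G1 X0.0 Y0.0
; layer 2
G0 Z3.2
G0 X0.0 Y0.0
G1 X16.0 Y0.0
G1 X16.0 Y11.0
G1 X0.0 Y11.0
G1 X0.0 Y0.0
; layer 3
G0 Z4.8
G0 X0.0 Y0.0
G1 X16.0 Y0.0
G1 X16.0 Y11.0
G1 X0.0 Y11.0
G1 X0.0 Y0.0
; layer 4
G0 Z6.4
G0 X0.0 Y0.0
G1 X16.0 Y0.0
G1 X16.0 Y11.0
G1 X0.0 Y11.0
G1 X0.0 Y0.0
; layer 5
G0 Z8.0
G0 X0.0 Y0.0
G1 X16.0 Y0.0
G1 X16.0 Y11.0
G1 X0.0 Y11.0
G1 X0.0 Y0.0
M2 ; end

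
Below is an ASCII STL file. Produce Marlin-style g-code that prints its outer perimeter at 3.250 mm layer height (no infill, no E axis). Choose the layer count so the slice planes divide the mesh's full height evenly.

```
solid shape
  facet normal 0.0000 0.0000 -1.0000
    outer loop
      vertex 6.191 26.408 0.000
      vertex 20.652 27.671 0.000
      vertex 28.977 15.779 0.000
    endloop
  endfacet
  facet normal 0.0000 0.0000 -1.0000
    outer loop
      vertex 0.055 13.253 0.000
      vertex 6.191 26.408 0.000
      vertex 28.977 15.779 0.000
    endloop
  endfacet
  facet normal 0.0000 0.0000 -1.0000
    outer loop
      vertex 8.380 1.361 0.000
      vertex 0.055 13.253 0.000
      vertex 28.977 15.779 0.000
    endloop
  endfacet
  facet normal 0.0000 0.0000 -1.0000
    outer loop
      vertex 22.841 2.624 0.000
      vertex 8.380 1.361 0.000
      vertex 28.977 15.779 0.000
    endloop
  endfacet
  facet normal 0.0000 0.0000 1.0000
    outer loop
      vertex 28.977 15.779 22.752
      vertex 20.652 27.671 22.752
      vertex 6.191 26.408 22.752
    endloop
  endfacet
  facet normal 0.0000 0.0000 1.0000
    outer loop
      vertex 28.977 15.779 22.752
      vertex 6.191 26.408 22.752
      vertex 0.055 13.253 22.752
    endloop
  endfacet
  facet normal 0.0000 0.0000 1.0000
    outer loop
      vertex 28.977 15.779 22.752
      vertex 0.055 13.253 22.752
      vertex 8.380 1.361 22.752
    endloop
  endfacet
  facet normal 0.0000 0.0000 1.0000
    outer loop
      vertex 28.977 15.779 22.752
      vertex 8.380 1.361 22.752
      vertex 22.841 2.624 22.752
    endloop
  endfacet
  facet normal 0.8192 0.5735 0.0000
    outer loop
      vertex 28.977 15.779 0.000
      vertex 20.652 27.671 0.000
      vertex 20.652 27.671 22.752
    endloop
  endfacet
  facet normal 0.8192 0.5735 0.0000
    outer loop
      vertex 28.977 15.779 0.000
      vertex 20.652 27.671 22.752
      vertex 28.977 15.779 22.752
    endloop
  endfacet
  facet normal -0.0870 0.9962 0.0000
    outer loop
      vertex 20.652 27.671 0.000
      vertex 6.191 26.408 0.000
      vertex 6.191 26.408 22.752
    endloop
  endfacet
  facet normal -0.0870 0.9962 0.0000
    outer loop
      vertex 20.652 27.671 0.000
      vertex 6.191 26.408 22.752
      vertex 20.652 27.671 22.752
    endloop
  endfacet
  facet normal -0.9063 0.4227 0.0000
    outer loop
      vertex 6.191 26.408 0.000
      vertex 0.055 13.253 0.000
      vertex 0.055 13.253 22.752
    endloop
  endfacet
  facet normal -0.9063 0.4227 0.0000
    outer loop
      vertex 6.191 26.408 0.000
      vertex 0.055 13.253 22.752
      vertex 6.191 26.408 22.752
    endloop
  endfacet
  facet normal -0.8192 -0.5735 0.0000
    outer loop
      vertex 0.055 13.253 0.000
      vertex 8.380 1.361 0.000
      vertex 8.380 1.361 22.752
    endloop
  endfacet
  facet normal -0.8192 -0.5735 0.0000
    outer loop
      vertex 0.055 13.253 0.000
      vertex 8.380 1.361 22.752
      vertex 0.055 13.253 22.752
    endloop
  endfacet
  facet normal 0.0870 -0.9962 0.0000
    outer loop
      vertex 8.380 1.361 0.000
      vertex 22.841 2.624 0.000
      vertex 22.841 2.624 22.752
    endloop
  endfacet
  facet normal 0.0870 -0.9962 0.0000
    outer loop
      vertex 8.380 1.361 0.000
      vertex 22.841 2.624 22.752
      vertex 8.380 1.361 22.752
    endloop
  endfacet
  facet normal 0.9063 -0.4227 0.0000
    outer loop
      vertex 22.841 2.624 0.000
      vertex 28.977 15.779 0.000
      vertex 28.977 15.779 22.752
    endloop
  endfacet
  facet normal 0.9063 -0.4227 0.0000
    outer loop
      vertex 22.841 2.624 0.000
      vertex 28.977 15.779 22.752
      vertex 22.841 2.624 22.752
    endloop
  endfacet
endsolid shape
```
; perimeter-only toolpath
G21 ; units = mm
G90 ; absolute positioning
G28 ; home
; layer 1
G0 Z3.250
G0 X28.977 Y15.779
G1 X20.652 Y27.671
G1 X6.191 Y26.408
G1 X0.055 Y13.253
G1 X8.380 Y1.361
G1 X22.841 Y2.624
G1 X28.977 Y15.779
; layer 2
G0 Z6.501
G0 X28.977 Y15.779
G1 X20.652 Y27.671
G1 X6.191 Y26.408
G1 X0.055 Y13.253
G1 X8.380 Y1.361
G1 X22.841 Y2.624
G1 X28.977 Y15.779
; layer 3
G0 Z9.751
G0 X28.977 Y15.779
G1 X20.652 Y27.671
G1 X6.191 Y26.408
G1 X0.055 Y13.253
G1 X8.380 Y1.361
G1 X22.841 Y2.624
G1 X28.977 Y15.779
; layer 4
G0 Z13.001
G0 X28.977 Y15.779
G1 X20.652 Y27.671
G1 X6.191 Y26.408
G1 X0.055 Y13.253
G1 X8.380 Y1.361
G1 X22.841 Y2.624
G1 X28.977 Y15.779
; layer 5
G0 Z16.251
G0 X28.977 Y15.779
G1 X20.652 Y27.671
G1 X6.191 Y26.408
G1 X0.055 Y13.253
G1 X8.380 Y1.361
G1 X22.841 Y2.624
G1 X28.977 Y15.779
; layer 6
G0 Z19.502
G0 X28.977 Y15.779
G1 X20.652 Y27.671
G1 X6.191 Y26.408
G1 X0.055 Y13.253
G1 X8.380 Y1.361
G1 X22.841 Y2.624
G1 X28.977 Y15.779
; layer 7
G0 Z22.752
G0 X28.977 Y15.779
G1 X20.652 Y27.671
G1 X6.191 Y26.408
G1 X0.055 Y13.253
G1 X8.380 Y1.361
G1 X22.841 Y2.624
G1 X28.977 Y15.779
M2 ; end

The solid is a regular 6-sided prism (a cylinder approximated with 6 flat sides), circumscribed radius ≈ 14.5 mm, height ≈ 22.8 mm. Slicing at Δz = 3.250 mm — 7 equal slices spanning the solid's height, so layer i sits at z = i·h/7 — gives 7 non-empty perimeters. Each is a 6-segment closed polygon; G0 lifts to the layer z and rapids to the start vertex, then G1 traces the edges.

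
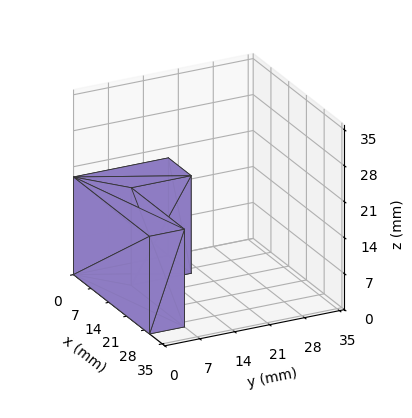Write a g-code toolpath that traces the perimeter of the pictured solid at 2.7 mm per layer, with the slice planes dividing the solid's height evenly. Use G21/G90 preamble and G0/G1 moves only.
Reading the render: the shape is an L-shaped prism: outer 30 × 19 mm, arm thicknesses ≈ 7 mm (horizontal) and 9 mm (vertical), extruded 19 mm in z (dimensions read to the nearest mm from the axis ticks). For the g-code, the solid's height is divided into equal slices at the stated Δz and each level perimeter traced with G1 moves after a G0 lift.

; perimeter-only toolpath
G21 ; units = mm
G90 ; absolute positioning
G28 ; home
; layer 1
G0 Z2.7
G0 X0.0 Y0.0
G1 X30.0 Y0.0
G1 X30.0 Y7.0
G1 X9.0 Y7.0
G1 X9.0 Y19.0
G1 X0.0 Y19.0
G1 X0.0 Y0.0
; layer 2
G0 Z5.4
G0 X0.0 Y0.0
G1 X30.0 Y0.0
G1 X30.0 Y7.0
G1 X9.0 Y7.0
G1 X9.0 Y19.0
G1 X0.0 Y19.0
G1 X0.0 Y0.0
; layer 3
G0 Z8.1
G0 X0.0 Y0.0
G1 X30.0 Y0.0
G1 X30.0 Y7.0
G1 X9.0 Y7.0
G1 X9.0 Y19.0
G1 X0.0 Y19.0
G1 X0.0 Y0.0
; layer 4
G0 Z10.9
G0 X0.0 Y0.0
G1 X30.0 Y0.0
G1 X30.0 Y7.0
G1 X9.0 Y7.0
G1 X9.0 Y19.0
G1 X0.0 Y19.0
G1 X0.0 Y0.0
; layer 5
G0 Z13.6
G0 X0.0 Y0.0
G1 X30.0 Y0.0
G1 X30.0 Y7.0
G1 X9.0 Y7.0
G1 X9.0 Y19.0
G1 X0.0 Y19.0
G1 X0.0 Y0.0
; layer 6
G0 Z16.3
G0 X0.0 Y0.0
G1 X30.0 Y0.0
G1 X30.0 Y7.0
G1 X9.0 Y7.0
G1 X9.0 Y19.0
G1 X0.0 Y19.0
G1 X0.0 Y0.0
; layer 7
G0 Z19.0
G0 X0.0 Y0.0
G1 X30.0 Y0.0
G1 X30.0 Y7.0
G1 X9.0 Y7.0
G1 X9.0 Y19.0
G1 X0.0 Y19.0
G1 X0.0 Y0.0
M2 ; end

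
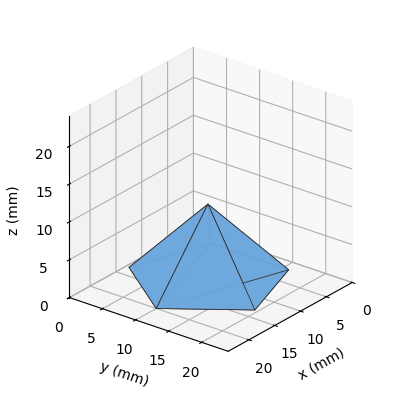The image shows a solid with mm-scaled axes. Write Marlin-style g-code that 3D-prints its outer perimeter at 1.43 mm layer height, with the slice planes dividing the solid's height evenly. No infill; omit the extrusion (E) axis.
Reading the render: the shape is a regular 5-sided pyramid, base circumscribed radius ≈ 10 mm, apex at z ≈ 10 mm (dimensions read to the nearest mm from the axis ticks). For the g-code, the solid's height is divided into equal slices at the stated Δz and each level perimeter traced with G1 moves after a G0 lift.

; perimeter-only toolpath
G21 ; units = mm
G90 ; absolute positioning
G28 ; home
; layer 1
G0 Z1.43
G0 X18.57 Y10.00
G1 X12.65 Y18.15
G1 X3.07 Y15.04
G1 X3.07 Y4.96
G1 X12.65 Y1.85
G1 X18.57 Y10.00
; layer 2
G0 Z2.86
G0 X17.14 Y10.00
G1 X12.21 Y16.79
G1 X4.22 Y14.20
G1 X4.22 Y5.80
G1 X12.21 Y3.21
G1 X17.14 Y10.00
; layer 3
G0 Z4.29
G0 X15.71 Y10.00
G1 X11.77 Y15.43
G1 X5.38 Y13.36
G1 X5.38 Y6.64
G1 X11.77 Y4.57
G1 X15.71 Y10.00
; layer 4
G0 Z5.71
G0 X14.29 Y10.00
G1 X11.32 Y14.08
G1 X6.53 Y12.52
G1 X6.53 Y7.48
G1 X11.32 Y5.92
G1 X14.29 Y10.00
; layer 5
G0 Z7.14
G0 X12.86 Y10.00
G1 X10.88 Y12.72
G1 X7.69 Y11.68
G1 X7.69 Y8.32
G1 X10.88 Y7.28
G1 X12.86 Y10.00
; layer 6
G0 Z8.57
G0 X11.43 Y10.00
G1 X10.44 Y11.36
G1 X8.84 Y10.84
G1 X8.84 Y9.16
G1 X10.44 Y8.64
G1 X11.43 Y10.00
M2 ; end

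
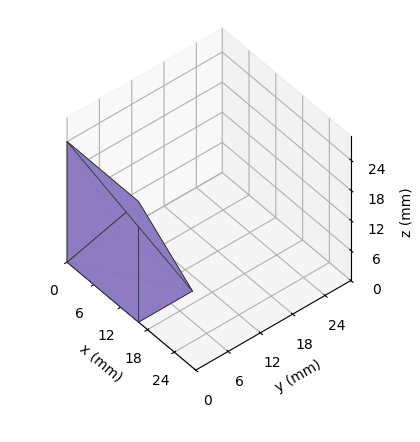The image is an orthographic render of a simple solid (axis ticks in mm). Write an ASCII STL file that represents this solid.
Reading the render: the shape is a wedge (ramp): 16 × 10 mm base, rising to 24 mm along the y=0 edge and sloping linearly to z=0 at y=10 (dimensions read to the nearest mm from the axis ticks). For the STL, each face is triangulated and given an outward normal.

solid part
  facet normal 0.0000 0.0000 -1.0000
    outer loop
      vertex 16.000 10.000 0.000
      vertex 16.000 0.000 0.000
      vertex 0.000 0.000 0.000
    endloop
  endfacet
  facet normal 0.0000 0.0000 -1.0000
    outer loop
      vertex 0.000 10.000 0.000
      vertex 16.000 10.000 0.000
      vertex 0.000 0.000 0.000
    endloop
  endfacet
  facet normal 0.0000 -1.0000 0.0000
    outer loop
      vertex 0.000 0.000 0.000
      vertex 16.000 0.000 0.000
      vertex 16.000 0.000 24.000
    endloop
  endfacet
  facet normal 0.0000 -1.0000 0.0000
    outer loop
      vertex 0.000 0.000 0.000
      vertex 16.000 0.000 24.000
      vertex 0.000 0.000 24.000
    endloop
  endfacet
  facet normal 0.0000 0.9231 0.3846
    outer loop
      vertex 0.000 0.000 24.000
      vertex 16.000 0.000 24.000
      vertex 16.000 10.000 0.000
    endloop
  endfacet
  facet normal 0.0000 0.9231 0.3846
    outer loop
      vertex 0.000 0.000 24.000
      vertex 16.000 10.000 0.000
      vertex 0.000 10.000 0.000
    endloop
  endfacet
  facet normal -1.0000 0.0000 0.0000
    outer loop
      vertex 0.000 0.000 24.000
      vertex 0.000 10.000 0.000
      vertex 0.000 0.000 0.000
    endloop
  endfacet
  facet normal 1.0000 0.0000 0.0000
    outer loop
      vertex 16.000 0.000 0.000
      vertex 16.000 10.000 0.000
      vertex 16.000 0.000 24.000
    endloop
  endfacet
endsolid part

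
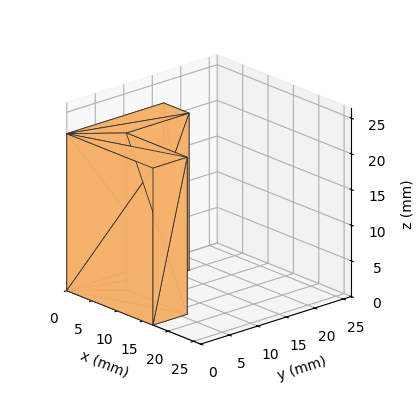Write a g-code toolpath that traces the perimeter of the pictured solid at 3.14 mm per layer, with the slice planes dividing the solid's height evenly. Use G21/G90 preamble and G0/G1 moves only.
Reading the render: the shape is an L-shaped prism: outer 17 × 17 mm, arm thicknesses ≈ 6 mm (horizontal) and 5 mm (vertical), extruded 22 mm in z (dimensions read to the nearest mm from the axis ticks). For the g-code, the solid's height is divided into equal slices at the stated Δz and each level perimeter traced with G1 moves after a G0 lift.

; perimeter-only toolpath
G21 ; units = mm
G90 ; absolute positioning
G28 ; home
; layer 1
G0 Z3.14
G0 X0.00 Y0.00
G1 X17.00 Y0.00
G1 X17.00 Y6.00
G1 X5.00 Y6.00
G1 X5.00 Y17.00
G1 X0.00 Y17.00
G1 X0.00 Y0.00
; layer 2
G0 Z6.29
G0 X0.00 Y0.00
G1 X17.00 Y0.00
G1 X17.00 Y6.00
G1 X5.00 Y6.00
G1 X5.00 Y17.00
G1 X0.00 Y17.00
G1 X0.00 Y0.00
; layer 3
G0 Z9.43
G0 X0.00 Y0.00
G1 X17.00 Y0.00
G1 X17.00 Y6.00
G1 X5.00 Y6.00
G1 X5.00 Y17.00
G1 X0.00 Y17.00
G1 X0.00 Y0.00
; layer 4
G0 Z12.57
G0 X0.00 Y0.00
G1 X17.00 Y0.00
G1 X17.00 Y6.00
G1 X5.00 Y6.00
G1 X5.00 Y17.00
G1 X0.00 Y17.00
G1 X0.00 Y0.00
; layer 5
G0 Z15.71
G0 X0.00 Y0.00
G1 X17.00 Y0.00
G1 X17.00 Y6.00
G1 X5.00 Y6.00
G1 X5.00 Y17.00
G1 X0.00 Y17.00
G1 X0.00 Y0.00
; layer 6
G0 Z18.86
G0 X0.00 Y0.00
G1 X17.00 Y0.00
G1 X17.00 Y6.00
G1 X5.00 Y6.00
G1 X5.00 Y17.00
G1 X0.00 Y17.00
G1 X0.00 Y0.00
; layer 7
G0 Z22.00
G0 X0.00 Y0.00
G1 X17.00 Y0.00
G1 X17.00 Y6.00
G1 X5.00 Y6.00
G1 X5.00 Y17.00
G1 X0.00 Y17.00
G1 X0.00 Y0.00
M2 ; end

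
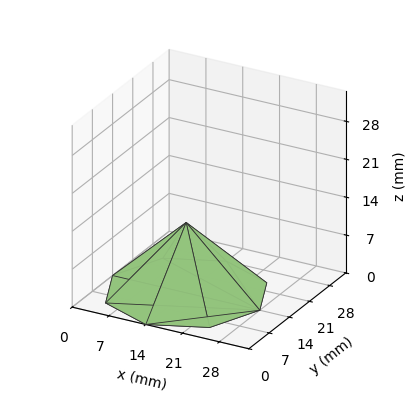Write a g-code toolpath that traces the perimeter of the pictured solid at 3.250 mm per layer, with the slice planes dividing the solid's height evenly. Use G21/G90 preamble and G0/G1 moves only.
Reading the render: the shape is a regular 8-sided pyramid, base circumscribed radius ≈ 14 mm, apex at z ≈ 13 mm (dimensions read to the nearest mm from the axis ticks). For the g-code, the solid's height is divided into equal slices at the stated Δz and each level perimeter traced with G1 moves after a G0 lift.

; perimeter-only toolpath
G21 ; units = mm
G90 ; absolute positioning
G28 ; home
; layer 1
G0 Z3.250
G0 X24.500 Y14.000
G1 X21.424 Y21.424
G1 X14.000 Y24.500
G1 X6.576 Y21.424
G1 X3.500 Y14.000
G1 X6.576 Y6.576
G1 X14.000 Y3.500
G1 X21.424 Y6.576
G1 X24.500 Y14.000
; layer 2
G0 Z6.500
G0 X21.000 Y14.000
G1 X18.950 Y18.950
G1 X14.000 Y21.000
G1 X9.050 Y18.950
G1 X7.000 Y14.000
G1 X9.050 Y9.050
G1 X14.000 Y7.000
G1 X18.950 Y9.050
G1 X21.000 Y14.000
; layer 3
G0 Z9.750
G0 X17.500 Y14.000
G1 X16.475 Y16.475
G1 X14.000 Y17.500
G1 X11.525 Y16.475
G1 X10.500 Y14.000
G1 X11.525 Y11.525
G1 X14.000 Y10.500
G1 X16.475 Y11.525
G1 X17.500 Y14.000
M2 ; end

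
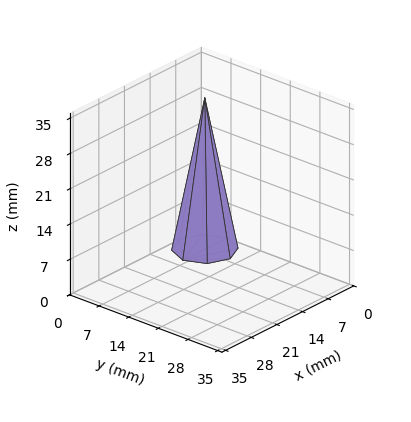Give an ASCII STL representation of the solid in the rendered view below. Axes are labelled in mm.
Reading the render: the shape is a regular 8-sided pyramid, base circumscribed radius ≈ 6 mm, apex at z ≈ 30 mm (dimensions read to the nearest mm from the axis ticks). For the STL, each face is triangulated and given an outward normal.

solid part
  facet normal 0.0000 0.0000 -1.0000
    outer loop
      vertex 6.0 12.0 0.0
      vertex 10.2 10.2 0.0
      vertex 12.0 6.0 0.0
    endloop
  endfacet
  facet normal 0.0000 0.0000 -1.0000
    outer loop
      vertex 1.8 10.2 0.0
      vertex 6.0 12.0 0.0
      vertex 12.0 6.0 0.0
    endloop
  endfacet
  facet normal 0.0000 0.0000 -1.0000
    outer loop
      vertex 0.0 6.0 0.0
      vertex 1.8 10.2 0.0
      vertex 12.0 6.0 0.0
    endloop
  endfacet
  facet normal 0.0000 0.0000 -1.0000
    outer loop
      vertex 1.8 1.8 0.0
      vertex 0.0 6.0 0.0
      vertex 12.0 6.0 0.0
    endloop
  endfacet
  facet normal 0.0000 0.0000 -1.0000
    outer loop
      vertex 6.0 0.0 0.0
      vertex 1.8 1.8 0.0
      vertex 12.0 6.0 0.0
    endloop
  endfacet
  facet normal 0.0000 0.0000 -1.0000
    outer loop
      vertex 10.2 1.8 0.0
      vertex 6.0 0.0 0.0
      vertex 12.0 6.0 0.0
    endloop
  endfacet
  facet normal 0.9040 0.3874 0.1808
    outer loop
      vertex 12.0 6.0 0.0
      vertex 10.2 10.2 0.0
      vertex 6.0 6.0 30.0
    endloop
  endfacet
  facet normal 0.3874 0.9040 0.1808
    outer loop
      vertex 10.2 10.2 0.0
      vertex 6.0 12.0 0.0
      vertex 6.0 6.0 30.0
    endloop
  endfacet
  facet normal -0.3874 0.9040 0.1808
    outer loop
      vertex 6.0 12.0 0.0
      vertex 1.8 10.2 0.0
      vertex 6.0 6.0 30.0
    endloop
  endfacet
  facet normal -0.9040 0.3874 0.1808
    outer loop
      vertex 1.8 10.2 0.0
      vertex 0.0 6.0 0.0
      vertex 6.0 6.0 30.0
    endloop
  endfacet
  facet normal -0.9040 -0.3874 0.1808
    outer loop
      vertex 0.0 6.0 0.0
      vertex 1.8 1.8 0.0
      vertex 6.0 6.0 30.0
    endloop
  endfacet
  facet normal -0.3874 -0.9040 0.1808
    outer loop
      vertex 1.8 1.8 0.0
      vertex 6.0 0.0 0.0
      vertex 6.0 6.0 30.0
    endloop
  endfacet
  facet normal 0.3874 -0.9040 0.1808
    outer loop
      vertex 6.0 0.0 0.0
      vertex 10.2 1.8 0.0
      vertex 6.0 6.0 30.0
    endloop
  endfacet
  facet normal 0.9040 -0.3874 0.1808
    outer loop
      vertex 10.2 1.8 0.0
      vertex 12.0 6.0 0.0
      vertex 6.0 6.0 30.0
    endloop
  endfacet
endsolid part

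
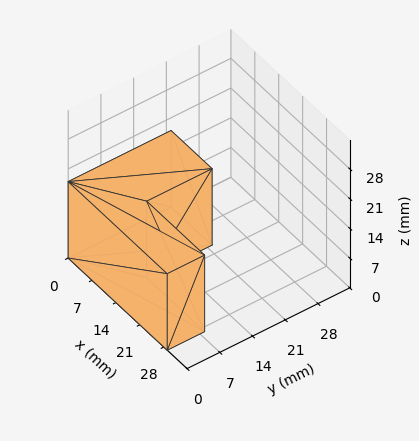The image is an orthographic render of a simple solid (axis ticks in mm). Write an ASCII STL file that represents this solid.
Reading the render: the shape is an L-shaped prism: outer 29 × 22 mm, arm thicknesses ≈ 8 mm (horizontal) and 12 mm (vertical), extruded 18 mm in z (dimensions read to the nearest mm from the axis ticks). For the STL, each face is triangulated and given an outward normal.

solid part
  facet normal 0.0000 0.0000 -1.0000
    outer loop
      vertex 29.00 8.00 0.00
      vertex 29.00 0.00 0.00
      vertex 0.00 0.00 0.00
    endloop
  endfacet
  facet normal 0.0000 0.0000 -1.0000
    outer loop
      vertex 12.00 8.00 0.00
      vertex 29.00 8.00 0.00
      vertex 0.00 0.00 0.00
    endloop
  endfacet
  facet normal 0.0000 0.0000 -1.0000
    outer loop
      vertex 12.00 22.00 0.00
      vertex 12.00 8.00 0.00
      vertex 0.00 0.00 0.00
    endloop
  endfacet
  facet normal 0.0000 0.0000 -1.0000
    outer loop
      vertex 0.00 22.00 0.00
      vertex 12.00 22.00 0.00
      vertex 0.00 0.00 0.00
    endloop
  endfacet
  facet normal 0.0000 0.0000 1.0000
    outer loop
      vertex 0.00 0.00 18.00
      vertex 29.00 0.00 18.00
      vertex 29.00 8.00 18.00
    endloop
  endfacet
  facet normal 0.0000 0.0000 1.0000
    outer loop
      vertex 0.00 0.00 18.00
      vertex 29.00 8.00 18.00
      vertex 12.00 8.00 18.00
    endloop
  endfacet
  facet normal 0.0000 0.0000 1.0000
    outer loop
      vertex 0.00 0.00 18.00
      vertex 12.00 8.00 18.00
      vertex 12.00 22.00 18.00
    endloop
  endfacet
  facet normal 0.0000 0.0000 1.0000
    outer loop
      vertex 0.00 0.00 18.00
      vertex 12.00 22.00 18.00
      vertex 0.00 22.00 18.00
    endloop
  endfacet
  facet normal 0.0000 -1.0000 0.0000
    outer loop
      vertex 0.00 0.00 0.00
      vertex 29.00 0.00 0.00
      vertex 29.00 0.00 18.00
    endloop
  endfacet
  facet normal 0.0000 -1.0000 0.0000
    outer loop
      vertex 0.00 0.00 0.00
      vertex 29.00 0.00 18.00
      vertex 0.00 0.00 18.00
    endloop
  endfacet
  facet normal 1.0000 0.0000 0.0000
    outer loop
      vertex 29.00 0.00 0.00
      vertex 29.00 8.00 0.00
      vertex 29.00 8.00 18.00
    endloop
  endfacet
  facet normal 1.0000 0.0000 0.0000
    outer loop
      vertex 29.00 0.00 0.00
      vertex 29.00 8.00 18.00
      vertex 29.00 0.00 18.00
    endloop
  endfacet
  facet normal 0.0000 1.0000 0.0000
    outer loop
      vertex 29.00 8.00 0.00
      vertex 12.00 8.00 0.00
      vertex 12.00 8.00 18.00
    endloop
  endfacet
  facet normal 0.0000 1.0000 0.0000
    outer loop
      vertex 29.00 8.00 0.00
      vertex 12.00 8.00 18.00
      vertex 29.00 8.00 18.00
    endloop
  endfacet
  facet normal 1.0000 0.0000 0.0000
    outer loop
      vertex 12.00 8.00 0.00
      vertex 12.00 22.00 0.00
      vertex 12.00 22.00 18.00
    endloop
  endfacet
  facet normal 1.0000 0.0000 0.0000
    outer loop
      vertex 12.00 8.00 0.00
      vertex 12.00 22.00 18.00
      vertex 12.00 8.00 18.00
    endloop
  endfacet
  facet normal 0.0000 1.0000 0.0000
    outer loop
      vertex 12.00 22.00 0.00
      vertex 0.00 22.00 0.00
      vertex 0.00 22.00 18.00
    endloop
  endfacet
  facet normal 0.0000 1.0000 0.0000
    outer loop
      vertex 12.00 22.00 0.00
      vertex 0.00 22.00 18.00
      vertex 12.00 22.00 18.00
    endloop
  endfacet
  facet normal -1.0000 0.0000 0.0000
    outer loop
      vertex 0.00 22.00 0.00
      vertex 0.00 0.00 0.00
      vertex 0.00 0.00 18.00
    endloop
  endfacet
  facet normal -1.0000 0.0000 0.0000
    outer loop
      vertex 0.00 22.00 0.00
      vertex 0.00 0.00 18.00
      vertex 0.00 22.00 18.00
    endloop
  endfacet
endsolid part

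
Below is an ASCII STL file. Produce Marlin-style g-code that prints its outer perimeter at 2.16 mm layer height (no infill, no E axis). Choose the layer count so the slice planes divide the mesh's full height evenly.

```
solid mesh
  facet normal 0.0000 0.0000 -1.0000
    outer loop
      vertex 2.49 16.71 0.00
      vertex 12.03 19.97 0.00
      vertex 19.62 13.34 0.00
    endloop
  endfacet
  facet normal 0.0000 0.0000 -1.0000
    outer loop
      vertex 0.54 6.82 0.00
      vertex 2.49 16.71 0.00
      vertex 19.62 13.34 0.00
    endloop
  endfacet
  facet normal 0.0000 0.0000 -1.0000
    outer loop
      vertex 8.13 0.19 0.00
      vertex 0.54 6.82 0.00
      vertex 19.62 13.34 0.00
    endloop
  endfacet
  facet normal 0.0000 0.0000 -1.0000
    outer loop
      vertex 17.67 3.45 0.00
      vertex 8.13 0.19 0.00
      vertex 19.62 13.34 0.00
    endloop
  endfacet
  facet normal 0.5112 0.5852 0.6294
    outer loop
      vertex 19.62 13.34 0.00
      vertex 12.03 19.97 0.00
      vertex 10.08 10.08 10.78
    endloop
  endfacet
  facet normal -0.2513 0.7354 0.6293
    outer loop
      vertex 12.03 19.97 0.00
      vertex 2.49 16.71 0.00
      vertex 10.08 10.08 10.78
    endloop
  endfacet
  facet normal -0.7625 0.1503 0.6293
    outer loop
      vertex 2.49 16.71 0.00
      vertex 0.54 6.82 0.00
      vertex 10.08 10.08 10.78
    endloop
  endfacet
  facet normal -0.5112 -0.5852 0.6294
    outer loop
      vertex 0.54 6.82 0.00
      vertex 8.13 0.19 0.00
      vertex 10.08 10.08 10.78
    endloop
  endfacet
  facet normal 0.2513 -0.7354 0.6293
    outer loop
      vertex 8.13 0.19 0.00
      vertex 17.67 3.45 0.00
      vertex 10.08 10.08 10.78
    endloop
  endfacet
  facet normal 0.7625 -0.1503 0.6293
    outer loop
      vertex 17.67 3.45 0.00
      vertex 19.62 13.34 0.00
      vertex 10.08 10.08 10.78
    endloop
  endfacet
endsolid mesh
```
; perimeter-only toolpath
G21 ; units = mm
G90 ; absolute positioning
G28 ; home
; layer 1
G0 Z2.16
G0 X17.71 Y12.69
G1 X11.64 Y17.99
G1 X4.01 Y15.38
G1 X2.45 Y7.47
G1 X8.52 Y2.17
G1 X16.15 Y4.78
G1 X17.71 Y12.69
; layer 2
G0 Z4.31
G0 X15.80 Y12.04
G1 X11.25 Y16.01
G1 X5.53 Y14.06
G1 X4.36 Y8.12
G1 X8.91 Y4.15
G1 X14.63 Y6.10
G1 X15.80 Y12.04
; layer 3
G0 Z6.47
G0 X13.90 Y11.38
G1 X10.86 Y14.04
G1 X7.04 Y12.73
G1 X6.26 Y8.78
G1 X9.30 Y6.12
G1 X13.12 Y7.43
G1 X13.90 Y11.38
; layer 4
G0 Z8.62
G0 X11.99 Y10.73
G1 X10.47 Y12.06
G1 X8.56 Y11.41
G1 X8.17 Y9.43
G1 X9.69 Y8.10
G1 X11.60 Y8.75
G1 X11.99 Y10.73
M2 ; end

The solid is a regular 6-sided pyramid, base circumscribed radius ≈ 10.1 mm, apex at z ≈ 10.8 mm. Slicing at Δz = 2.16 mm — 5 equal slices spanning the solid's height, so layer i sits at z = i·h/5 — gives 4 non-empty perimeters. Each is a 6-segment closed polygon; G0 lifts to the layer z and rapids to the start vertex, then G1 traces the edges. The cross-section shrinks linearly with z (the slice at the apex is degenerate and omitted).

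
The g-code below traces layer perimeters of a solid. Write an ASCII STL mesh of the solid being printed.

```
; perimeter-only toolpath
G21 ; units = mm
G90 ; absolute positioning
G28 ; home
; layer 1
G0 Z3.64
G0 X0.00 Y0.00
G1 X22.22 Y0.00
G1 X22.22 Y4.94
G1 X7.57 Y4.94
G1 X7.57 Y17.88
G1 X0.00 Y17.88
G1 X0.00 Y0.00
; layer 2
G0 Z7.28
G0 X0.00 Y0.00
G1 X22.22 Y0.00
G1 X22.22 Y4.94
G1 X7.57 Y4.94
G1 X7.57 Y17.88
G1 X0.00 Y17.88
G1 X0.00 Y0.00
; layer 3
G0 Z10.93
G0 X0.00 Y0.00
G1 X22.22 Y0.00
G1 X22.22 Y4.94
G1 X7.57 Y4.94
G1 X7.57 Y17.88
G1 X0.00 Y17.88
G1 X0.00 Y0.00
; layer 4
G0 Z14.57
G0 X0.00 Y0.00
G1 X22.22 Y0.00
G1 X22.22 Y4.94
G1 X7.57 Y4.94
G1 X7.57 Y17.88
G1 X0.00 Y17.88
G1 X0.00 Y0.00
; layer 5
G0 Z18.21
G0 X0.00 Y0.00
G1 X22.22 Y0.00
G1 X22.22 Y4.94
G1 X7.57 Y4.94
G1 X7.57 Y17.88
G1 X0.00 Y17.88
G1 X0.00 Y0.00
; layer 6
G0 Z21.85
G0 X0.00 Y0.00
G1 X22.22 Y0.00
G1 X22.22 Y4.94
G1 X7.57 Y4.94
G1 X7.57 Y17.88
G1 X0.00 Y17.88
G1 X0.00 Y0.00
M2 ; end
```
solid part
  facet normal 0.0000 0.0000 -1.0000
    outer loop
      vertex 22.22 4.94 0.00
      vertex 22.22 0.00 0.00
      vertex 0.00 0.00 0.00
    endloop
  endfacet
  facet normal 0.0000 0.0000 -1.0000
    outer loop
      vertex 7.57 4.94 0.00
      vertex 22.22 4.94 0.00
      vertex 0.00 0.00 0.00
    endloop
  endfacet
  facet normal 0.0000 0.0000 -1.0000
    outer loop
      vertex 7.57 17.88 0.00
      vertex 7.57 4.94 0.00
      vertex 0.00 0.00 0.00
    endloop
  endfacet
  facet normal 0.0000 0.0000 -1.0000
    outer loop
      vertex 0.00 17.88 0.00
      vertex 7.57 17.88 0.00
      vertex 0.00 0.00 0.00
    endloop
  endfacet
  facet normal 0.0000 0.0000 1.0000
    outer loop
      vertex 0.00 0.00 21.85
      vertex 22.22 0.00 21.85
      vertex 22.22 4.94 21.85
    endloop
  endfacet
  facet normal 0.0000 0.0000 1.0000
    outer loop
      vertex 0.00 0.00 21.85
      vertex 22.22 4.94 21.85
      vertex 7.57 4.94 21.85
    endloop
  endfacet
  facet normal 0.0000 0.0000 1.0000
    outer loop
      vertex 0.00 0.00 21.85
      vertex 7.57 4.94 21.85
      vertex 7.57 17.88 21.85
    endloop
  endfacet
  facet normal 0.0000 0.0000 1.0000
    outer loop
      vertex 0.00 0.00 21.85
      vertex 7.57 17.88 21.85
      vertex 0.00 17.88 21.85
    endloop
  endfacet
  facet normal 0.0000 -1.0000 0.0000
    outer loop
      vertex 0.00 0.00 0.00
      vertex 22.22 0.00 0.00
      vertex 22.22 0.00 21.85
    endloop
  endfacet
  facet normal 0.0000 -1.0000 0.0000
    outer loop
      vertex 0.00 0.00 0.00
      vertex 22.22 0.00 21.85
      vertex 0.00 0.00 21.85
    endloop
  endfacet
  facet normal 1.0000 0.0000 0.0000
    outer loop
      vertex 22.22 0.00 0.00
      vertex 22.22 4.94 0.00
      vertex 22.22 4.94 21.85
    endloop
  endfacet
  facet normal 1.0000 0.0000 0.0000
    outer loop
      vertex 22.22 0.00 0.00
      vertex 22.22 4.94 21.85
      vertex 22.22 0.00 21.85
    endloop
  endfacet
  facet normal 0.0000 1.0000 0.0000
    outer loop
      vertex 22.22 4.94 0.00
      vertex 7.57 4.94 0.00
      vertex 7.57 4.94 21.85
    endloop
  endfacet
  facet normal 0.0000 1.0000 0.0000
    outer loop
      vertex 22.22 4.94 0.00
      vertex 7.57 4.94 21.85
      vertex 22.22 4.94 21.85
    endloop
  endfacet
  facet normal 1.0000 0.0000 0.0000
    outer loop
      vertex 7.57 4.94 0.00
      vertex 7.57 17.88 0.00
      vertex 7.57 17.88 21.85
    endloop
  endfacet
  facet normal 1.0000 0.0000 0.0000
    outer loop
      vertex 7.57 4.94 0.00
      vertex 7.57 17.88 21.85
      vertex 7.57 4.94 21.85
    endloop
  endfacet
  facet normal 0.0000 1.0000 0.0000
    outer loop
      vertex 7.57 17.88 0.00
      vertex 0.00 17.88 0.00
      vertex 0.00 17.88 21.85
    endloop
  endfacet
  facet normal 0.0000 1.0000 0.0000
    outer loop
      vertex 7.57 17.88 0.00
      vertex 0.00 17.88 21.85
      vertex 7.57 17.88 21.85
    endloop
  endfacet
  facet normal -1.0000 0.0000 0.0000
    outer loop
      vertex 0.00 17.88 0.00
      vertex 0.00 0.00 0.00
      vertex 0.00 0.00 21.85
    endloop
  endfacet
  facet normal -1.0000 0.0000 0.0000
    outer loop
      vertex 0.00 17.88 0.00
      vertex 0.00 0.00 21.85
      vertex 0.00 17.88 21.85
    endloop
  endfacet
endsolid part

The G0 Z moves step by Δz≈3.64 mm. Every layer's G1 loop is the same polygon, so the solid is a straight extrusion of it from z=0 to z≈21.9. Closing with flat bottom and top caps and triangulating gives 20 facets — an L-shaped prism: outer 22.2 × 17.9 mm, arm thicknesses ≈ 4.94 mm (horizontal) and 7.57 mm (vertical), extruded 21.9 mm in z.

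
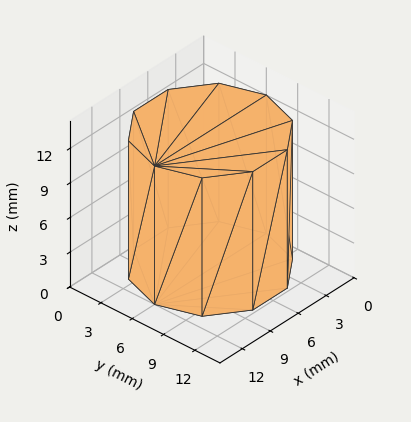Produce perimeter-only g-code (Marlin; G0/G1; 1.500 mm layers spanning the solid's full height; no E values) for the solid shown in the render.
Reading the render: the shape is a regular 10-sided prism (a cylinder approximated with 10 flat sides), circumscribed radius ≈ 6 mm, height ≈ 12 mm (dimensions read to the nearest mm from the axis ticks). For the g-code, the solid's height is divided into equal slices at the stated Δz and each level perimeter traced with G1 moves after a G0 lift.

; perimeter-only toolpath
G21 ; units = mm
G90 ; absolute positioning
G28 ; home
; layer 1
G0 Z1.500
G0 X12.000 Y6.000
G1 X10.854 Y9.527
G1 X7.854 Y11.706
G1 X4.146 Y11.706
G1 X1.146 Y9.527
G1 X0.000 Y6.000
G1 X1.146 Y2.473
G1 X4.146 Y0.294
G1 X7.854 Y0.294
G1 X10.854 Y2.473
G1 X12.000 Y6.000
; layer 2
G0 Z3.000
G0 X12.000 Y6.000
G1 X10.854 Y9.527
G1 X7.854 Y11.706
G1 X4.146 Y11.706
G1 X1.146 Y9.527
G1 X0.000 Y6.000
G1 X1.146 Y2.473
G1 X4.146 Y0.294
G1 X7.854 Y0.294
G1 X10.854 Y2.473
G1 X12.000 Y6.000
; layer 3
G0 Z4.500
G0 X12.000 Y6.000
G1 X10.854 Y9.527
G1 X7.854 Y11.706
G1 X4.146 Y11.706
G1 X1.146 Y9.527
G1 X0.000 Y6.000
G1 X1.146 Y2.473
G1 X4.146 Y0.294
G1 X7.854 Y0.294
G1 X10.854 Y2.473
G1 X12.000 Y6.000
; layer 4
G0 Z6.000
G0 X12.000 Y6.000
G1 X10.854 Y9.527
G1 X7.854 Y11.706
G1 X4.146 Y11.706
G1 X1.146 Y9.527
G1 X0.000 Y6.000
G1 X1.146 Y2.473
G1 X4.146 Y0.294
G1 X7.854 Y0.294
G1 X10.854 Y2.473
G1 X12.000 Y6.000
; layer 5
G0 Z7.500
G0 X12.000 Y6.000
G1 X10.854 Y9.527
G1 X7.854 Y11.706
G1 X4.146 Y11.706
G1 X1.146 Y9.527
G1 X0.000 Y6.000
G1 X1.146 Y2.473
G1 X4.146 Y0.294
G1 X7.854 Y0.294
G1 X10.854 Y2.473
G1 X12.000 Y6.000
; layer 6
G0 Z9.000
G0 X12.000 Y6.000
G1 X10.854 Y9.527
G1 X7.854 Y11.706
G1 X4.146 Y11.706
G1 X1.146 Y9.527
G1 X0.000 Y6.000
G1 X1.146 Y2.473
G1 X4.146 Y0.294
G1 X7.854 Y0.294
G1 X10.854 Y2.473
G1 X12.000 Y6.000
; layer 7
G0 Z10.500
G0 X12.000 Y6.000
G1 X10.854 Y9.527
G1 X7.854 Y11.706
G1 X4.146 Y11.706
G1 X1.146 Y9.527
G1 X0.000 Y6.000
G1 X1.146 Y2.473
G1 X4.146 Y0.294
G1 X7.854 Y0.294
G1 X10.854 Y2.473
G1 X12.000 Y6.000
; layer 8
G0 Z12.000
G0 X12.000 Y6.000
G1 X10.854 Y9.527
G1 X7.854 Y11.706
G1 X4.146 Y11.706
G1 X1.146 Y9.527
G1 X0.000 Y6.000
G1 X1.146 Y2.473
G1 X4.146 Y0.294
G1 X7.854 Y0.294
G1 X10.854 Y2.473
G1 X12.000 Y6.000
M2 ; end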